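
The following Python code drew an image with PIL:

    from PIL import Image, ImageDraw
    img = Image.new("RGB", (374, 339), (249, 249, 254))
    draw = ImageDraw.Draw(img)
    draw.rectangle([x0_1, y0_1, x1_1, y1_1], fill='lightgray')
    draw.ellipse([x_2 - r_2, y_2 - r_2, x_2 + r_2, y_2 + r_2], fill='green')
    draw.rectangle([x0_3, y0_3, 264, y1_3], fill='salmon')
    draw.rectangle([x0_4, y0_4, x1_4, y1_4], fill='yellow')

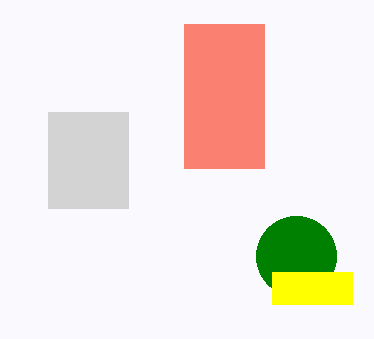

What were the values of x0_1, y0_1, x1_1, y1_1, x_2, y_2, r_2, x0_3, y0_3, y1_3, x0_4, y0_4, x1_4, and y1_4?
x0_1 = 48, y0_1 = 112, x1_1 = 128, y1_1 = 208, x_2 = 296, y_2 = 256, r_2 = 40, x0_3 = 184, y0_3 = 24, y1_3 = 168, x0_4 = 272, y0_4 = 272, x1_4 = 352, y1_4 = 304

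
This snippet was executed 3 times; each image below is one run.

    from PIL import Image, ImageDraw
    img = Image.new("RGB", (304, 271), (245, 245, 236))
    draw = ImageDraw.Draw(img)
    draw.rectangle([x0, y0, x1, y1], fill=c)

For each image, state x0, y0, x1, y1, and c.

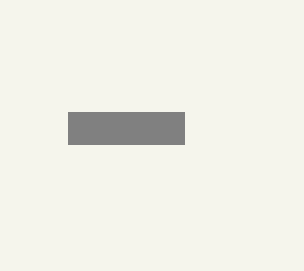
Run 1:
x0 = 68; y0 = 112; x1 = 184; y1 = 144; c = 'gray'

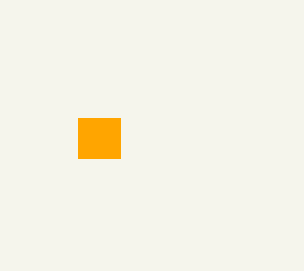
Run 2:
x0 = 78; y0 = 118; x1 = 120; y1 = 158; c = 'orange'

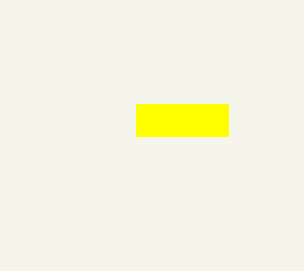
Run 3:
x0 = 136
y0 = 104
x1 = 228
y1 = 136
c = 'yellow'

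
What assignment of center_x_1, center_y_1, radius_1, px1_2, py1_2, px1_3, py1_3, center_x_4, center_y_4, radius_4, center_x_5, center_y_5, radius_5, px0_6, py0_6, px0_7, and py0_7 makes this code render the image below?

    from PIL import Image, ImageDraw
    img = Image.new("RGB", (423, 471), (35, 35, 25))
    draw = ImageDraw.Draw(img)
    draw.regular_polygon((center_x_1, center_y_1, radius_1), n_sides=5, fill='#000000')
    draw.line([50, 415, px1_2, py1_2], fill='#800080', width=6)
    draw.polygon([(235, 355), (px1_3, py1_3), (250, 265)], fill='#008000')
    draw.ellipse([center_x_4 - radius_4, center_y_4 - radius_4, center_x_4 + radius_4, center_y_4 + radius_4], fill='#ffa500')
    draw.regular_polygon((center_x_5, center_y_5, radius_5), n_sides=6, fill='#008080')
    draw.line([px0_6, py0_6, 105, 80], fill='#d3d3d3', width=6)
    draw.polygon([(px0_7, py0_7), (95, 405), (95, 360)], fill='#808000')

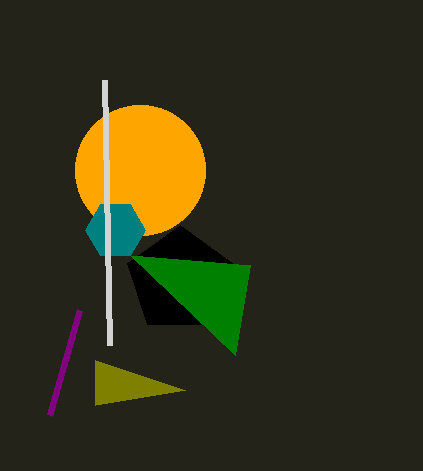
center_x_1 = 180, center_y_1 = 280, radius_1 = 55, px1_2 = 80, py1_2 = 310, px1_3 = 130, py1_3 = 255, center_x_4 = 140, center_y_4 = 170, radius_4 = 65, center_x_5 = 115, center_y_5 = 230, radius_5 = 30, px0_6 = 110, py0_6 = 345, px0_7 = 185, py0_7 = 390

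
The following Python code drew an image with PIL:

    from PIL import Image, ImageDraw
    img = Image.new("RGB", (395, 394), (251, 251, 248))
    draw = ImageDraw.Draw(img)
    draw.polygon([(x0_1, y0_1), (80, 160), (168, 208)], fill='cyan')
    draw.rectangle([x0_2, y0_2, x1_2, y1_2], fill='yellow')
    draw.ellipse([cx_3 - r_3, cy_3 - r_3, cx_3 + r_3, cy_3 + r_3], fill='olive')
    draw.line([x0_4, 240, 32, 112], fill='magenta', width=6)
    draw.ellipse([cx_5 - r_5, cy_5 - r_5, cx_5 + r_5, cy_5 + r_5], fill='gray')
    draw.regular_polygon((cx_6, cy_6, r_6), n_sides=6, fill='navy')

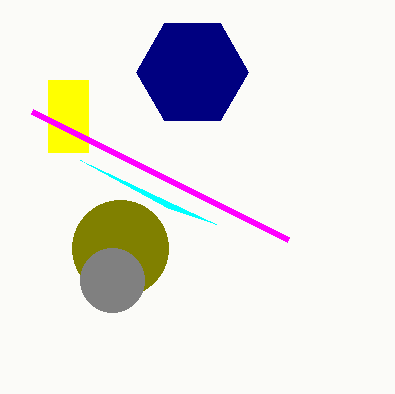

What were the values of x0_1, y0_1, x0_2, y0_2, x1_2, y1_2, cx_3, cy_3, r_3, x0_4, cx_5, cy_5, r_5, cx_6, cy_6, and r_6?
x0_1 = 216, y0_1 = 224, x0_2 = 48, y0_2 = 80, x1_2 = 88, y1_2 = 152, cx_3 = 120, cy_3 = 248, r_3 = 48, x0_4 = 288, cx_5 = 112, cy_5 = 280, r_5 = 32, cx_6 = 192, cy_6 = 72, r_6 = 56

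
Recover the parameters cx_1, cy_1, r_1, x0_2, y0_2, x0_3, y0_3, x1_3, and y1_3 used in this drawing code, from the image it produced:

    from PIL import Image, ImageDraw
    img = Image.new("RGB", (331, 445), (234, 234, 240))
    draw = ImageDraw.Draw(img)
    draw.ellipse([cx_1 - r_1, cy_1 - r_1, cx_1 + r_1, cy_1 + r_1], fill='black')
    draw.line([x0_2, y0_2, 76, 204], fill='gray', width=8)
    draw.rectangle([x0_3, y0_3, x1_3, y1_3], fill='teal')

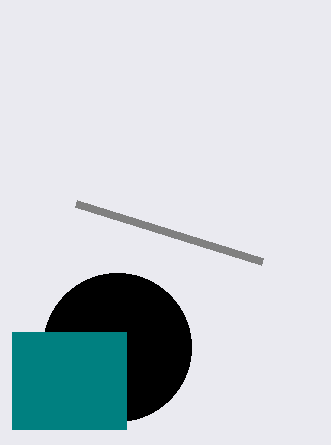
cx_1 = 117
cy_1 = 347
r_1 = 74
x0_2 = 262
y0_2 = 262
x0_3 = 12
y0_3 = 332
x1_3 = 126
y1_3 = 429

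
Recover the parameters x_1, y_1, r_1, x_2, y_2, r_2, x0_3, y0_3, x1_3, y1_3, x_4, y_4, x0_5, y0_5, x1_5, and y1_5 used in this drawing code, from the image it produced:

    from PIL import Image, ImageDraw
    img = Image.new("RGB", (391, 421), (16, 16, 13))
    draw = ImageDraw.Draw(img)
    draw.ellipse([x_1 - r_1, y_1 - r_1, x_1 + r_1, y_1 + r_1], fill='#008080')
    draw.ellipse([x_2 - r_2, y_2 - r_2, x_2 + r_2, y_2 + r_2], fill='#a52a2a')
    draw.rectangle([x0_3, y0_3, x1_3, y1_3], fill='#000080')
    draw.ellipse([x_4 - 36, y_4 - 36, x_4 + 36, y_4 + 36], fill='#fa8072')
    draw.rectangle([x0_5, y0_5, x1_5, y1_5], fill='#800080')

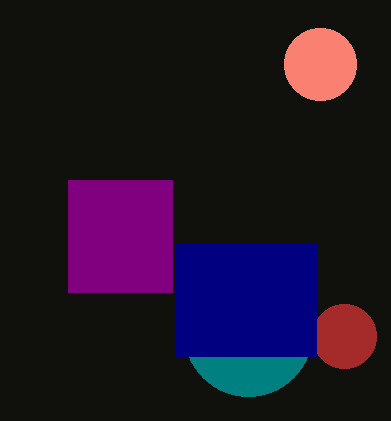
x_1 = 248, y_1 = 332, r_1 = 64, x_2 = 344, y_2 = 336, r_2 = 32, x0_3 = 176, y0_3 = 244, x1_3 = 316, y1_3 = 356, x_4 = 320, y_4 = 64, x0_5 = 68, y0_5 = 180, x1_5 = 172, y1_5 = 292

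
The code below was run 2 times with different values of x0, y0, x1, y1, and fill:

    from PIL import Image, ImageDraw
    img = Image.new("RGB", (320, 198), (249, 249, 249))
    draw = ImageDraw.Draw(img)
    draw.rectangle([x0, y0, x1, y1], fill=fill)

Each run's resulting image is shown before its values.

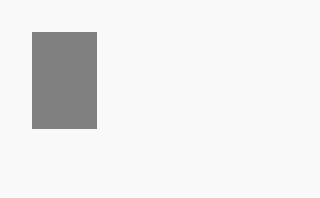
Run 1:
x0 = 32, y0 = 32, x1 = 96, y1 = 128, fill = 'gray'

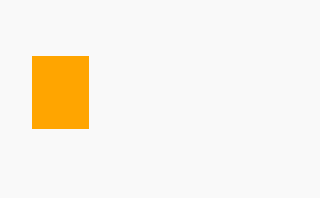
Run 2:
x0 = 32, y0 = 56, x1 = 88, y1 = 128, fill = 'orange'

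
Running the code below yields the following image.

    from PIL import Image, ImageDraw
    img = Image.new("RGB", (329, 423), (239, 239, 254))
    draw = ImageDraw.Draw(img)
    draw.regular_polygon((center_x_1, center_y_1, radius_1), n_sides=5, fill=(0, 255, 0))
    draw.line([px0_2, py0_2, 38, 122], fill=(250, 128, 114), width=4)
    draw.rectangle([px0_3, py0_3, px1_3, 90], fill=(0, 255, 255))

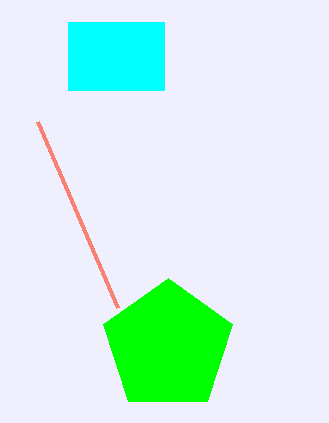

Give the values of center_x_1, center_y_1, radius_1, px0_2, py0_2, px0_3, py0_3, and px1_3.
center_x_1 = 168; center_y_1 = 346; radius_1 = 68; px0_2 = 118; py0_2 = 308; px0_3 = 68; py0_3 = 22; px1_3 = 164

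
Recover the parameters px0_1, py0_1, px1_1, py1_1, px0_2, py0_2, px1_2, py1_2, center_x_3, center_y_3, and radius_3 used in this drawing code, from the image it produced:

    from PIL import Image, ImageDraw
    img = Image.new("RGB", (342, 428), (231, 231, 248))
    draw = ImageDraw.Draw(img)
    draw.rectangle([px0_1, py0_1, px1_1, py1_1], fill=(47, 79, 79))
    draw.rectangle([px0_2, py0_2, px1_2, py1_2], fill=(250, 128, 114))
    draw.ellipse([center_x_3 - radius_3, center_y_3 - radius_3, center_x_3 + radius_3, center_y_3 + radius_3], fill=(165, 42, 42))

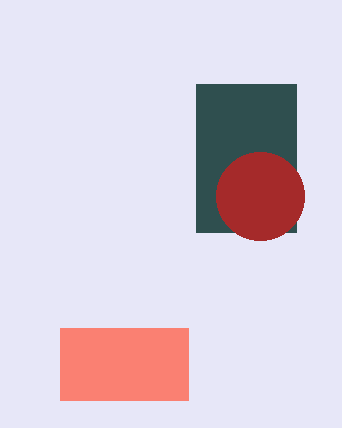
px0_1 = 196; py0_1 = 84; px1_1 = 296; py1_1 = 232; px0_2 = 60; py0_2 = 328; px1_2 = 188; py1_2 = 400; center_x_3 = 260; center_y_3 = 196; radius_3 = 44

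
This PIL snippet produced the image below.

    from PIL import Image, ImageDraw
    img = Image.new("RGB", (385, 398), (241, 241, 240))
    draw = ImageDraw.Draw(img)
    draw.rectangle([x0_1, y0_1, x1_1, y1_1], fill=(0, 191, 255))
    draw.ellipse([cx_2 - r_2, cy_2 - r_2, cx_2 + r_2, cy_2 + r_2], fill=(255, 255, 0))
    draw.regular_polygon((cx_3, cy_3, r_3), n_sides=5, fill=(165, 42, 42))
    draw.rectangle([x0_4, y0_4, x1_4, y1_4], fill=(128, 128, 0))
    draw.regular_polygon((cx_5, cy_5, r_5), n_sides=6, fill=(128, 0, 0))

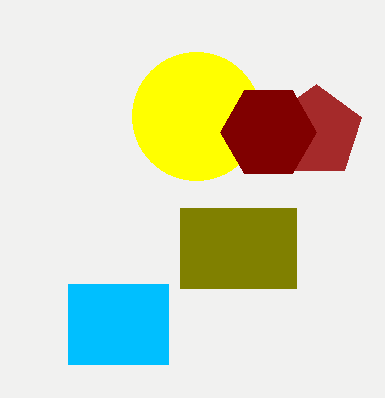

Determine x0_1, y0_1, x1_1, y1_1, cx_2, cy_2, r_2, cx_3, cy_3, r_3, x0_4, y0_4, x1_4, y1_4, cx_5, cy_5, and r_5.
x0_1 = 68; y0_1 = 284; x1_1 = 168; y1_1 = 364; cx_2 = 196; cy_2 = 116; r_2 = 64; cx_3 = 316; cy_3 = 132; r_3 = 48; x0_4 = 180; y0_4 = 208; x1_4 = 296; y1_4 = 288; cx_5 = 268; cy_5 = 132; r_5 = 48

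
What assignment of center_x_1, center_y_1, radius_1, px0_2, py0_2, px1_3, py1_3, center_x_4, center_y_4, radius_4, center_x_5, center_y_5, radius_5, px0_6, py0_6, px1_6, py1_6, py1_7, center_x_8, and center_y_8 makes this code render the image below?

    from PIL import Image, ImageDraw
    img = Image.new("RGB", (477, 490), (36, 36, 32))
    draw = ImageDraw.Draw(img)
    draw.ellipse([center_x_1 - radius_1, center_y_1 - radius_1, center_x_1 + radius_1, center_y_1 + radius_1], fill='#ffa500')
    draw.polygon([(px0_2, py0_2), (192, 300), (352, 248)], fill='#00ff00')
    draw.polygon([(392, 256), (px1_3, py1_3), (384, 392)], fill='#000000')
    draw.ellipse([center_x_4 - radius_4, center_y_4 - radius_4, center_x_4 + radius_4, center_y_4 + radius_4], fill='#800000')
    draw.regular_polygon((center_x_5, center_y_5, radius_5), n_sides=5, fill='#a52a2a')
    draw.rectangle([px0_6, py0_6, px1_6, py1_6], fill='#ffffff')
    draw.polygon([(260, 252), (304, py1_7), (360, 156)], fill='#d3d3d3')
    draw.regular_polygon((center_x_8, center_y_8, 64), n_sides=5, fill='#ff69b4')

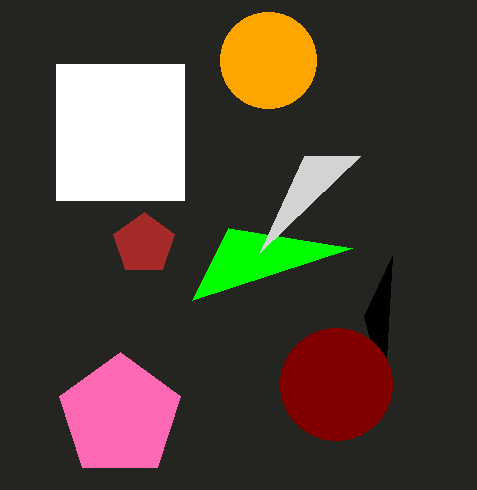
center_x_1 = 268, center_y_1 = 60, radius_1 = 48, px0_2 = 228, py0_2 = 228, px1_3 = 364, py1_3 = 316, center_x_4 = 336, center_y_4 = 384, radius_4 = 56, center_x_5 = 144, center_y_5 = 244, radius_5 = 32, px0_6 = 56, py0_6 = 64, px1_6 = 184, py1_6 = 200, py1_7 = 156, center_x_8 = 120, center_y_8 = 416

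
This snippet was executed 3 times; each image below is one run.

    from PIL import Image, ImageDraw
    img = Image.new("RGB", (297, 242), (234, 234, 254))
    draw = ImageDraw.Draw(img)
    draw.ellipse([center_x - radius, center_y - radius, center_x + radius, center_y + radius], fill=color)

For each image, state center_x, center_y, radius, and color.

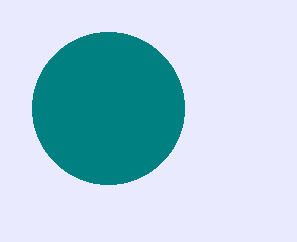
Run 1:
center_x = 108
center_y = 108
radius = 76
color = 'teal'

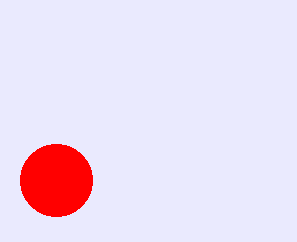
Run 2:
center_x = 56; center_y = 180; radius = 36; color = 'red'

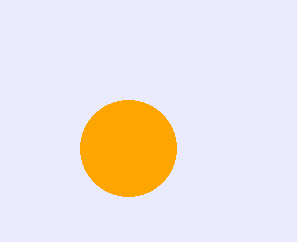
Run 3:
center_x = 128, center_y = 148, radius = 48, color = 'orange'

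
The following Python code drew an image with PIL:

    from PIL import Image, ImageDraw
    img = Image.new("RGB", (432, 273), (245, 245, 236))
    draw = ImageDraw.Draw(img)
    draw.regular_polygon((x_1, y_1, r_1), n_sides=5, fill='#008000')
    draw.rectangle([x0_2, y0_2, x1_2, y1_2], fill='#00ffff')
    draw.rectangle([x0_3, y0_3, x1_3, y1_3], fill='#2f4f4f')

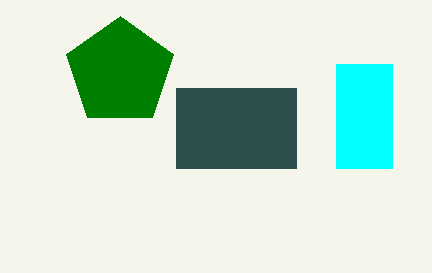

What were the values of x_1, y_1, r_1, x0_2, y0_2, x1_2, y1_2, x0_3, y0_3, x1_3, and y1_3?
x_1 = 120
y_1 = 72
r_1 = 56
x0_2 = 336
y0_2 = 64
x1_2 = 392
y1_2 = 168
x0_3 = 176
y0_3 = 88
x1_3 = 296
y1_3 = 168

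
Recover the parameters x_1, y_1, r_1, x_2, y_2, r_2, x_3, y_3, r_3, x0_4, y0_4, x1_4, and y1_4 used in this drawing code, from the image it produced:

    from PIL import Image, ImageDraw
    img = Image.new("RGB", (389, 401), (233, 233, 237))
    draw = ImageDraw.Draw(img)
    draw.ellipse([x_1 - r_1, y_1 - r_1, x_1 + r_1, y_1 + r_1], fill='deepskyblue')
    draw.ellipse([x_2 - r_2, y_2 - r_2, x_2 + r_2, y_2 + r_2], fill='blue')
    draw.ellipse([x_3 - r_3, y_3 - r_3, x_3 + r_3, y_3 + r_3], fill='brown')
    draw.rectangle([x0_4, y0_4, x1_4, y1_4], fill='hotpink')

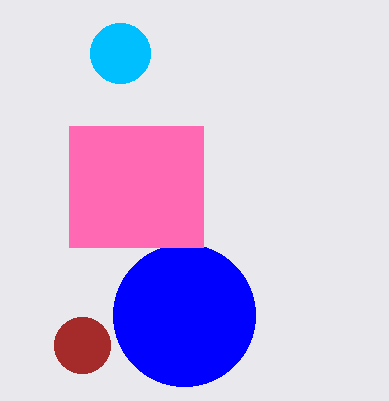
x_1 = 120, y_1 = 53, r_1 = 30, x_2 = 184, y_2 = 315, r_2 = 71, x_3 = 82, y_3 = 345, r_3 = 28, x0_4 = 69, y0_4 = 126, x1_4 = 203, y1_4 = 247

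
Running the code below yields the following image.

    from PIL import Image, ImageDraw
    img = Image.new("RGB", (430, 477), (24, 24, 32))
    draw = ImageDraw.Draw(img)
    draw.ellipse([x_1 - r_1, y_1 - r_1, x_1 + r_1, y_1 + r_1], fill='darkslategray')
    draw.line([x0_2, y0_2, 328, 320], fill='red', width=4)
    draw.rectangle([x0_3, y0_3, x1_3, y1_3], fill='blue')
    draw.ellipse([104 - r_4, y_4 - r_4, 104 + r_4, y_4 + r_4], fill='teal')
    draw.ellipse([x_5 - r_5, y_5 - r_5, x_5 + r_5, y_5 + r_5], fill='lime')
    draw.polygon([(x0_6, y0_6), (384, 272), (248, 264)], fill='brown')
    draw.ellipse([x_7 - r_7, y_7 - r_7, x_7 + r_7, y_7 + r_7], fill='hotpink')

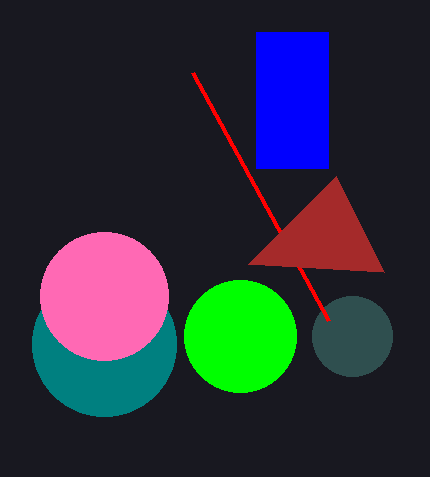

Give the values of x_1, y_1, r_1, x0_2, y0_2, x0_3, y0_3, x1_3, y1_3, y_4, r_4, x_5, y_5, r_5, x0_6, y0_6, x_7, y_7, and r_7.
x_1 = 352, y_1 = 336, r_1 = 40, x0_2 = 192, y0_2 = 72, x0_3 = 256, y0_3 = 32, x1_3 = 328, y1_3 = 168, y_4 = 344, r_4 = 72, x_5 = 240, y_5 = 336, r_5 = 56, x0_6 = 336, y0_6 = 176, x_7 = 104, y_7 = 296, r_7 = 64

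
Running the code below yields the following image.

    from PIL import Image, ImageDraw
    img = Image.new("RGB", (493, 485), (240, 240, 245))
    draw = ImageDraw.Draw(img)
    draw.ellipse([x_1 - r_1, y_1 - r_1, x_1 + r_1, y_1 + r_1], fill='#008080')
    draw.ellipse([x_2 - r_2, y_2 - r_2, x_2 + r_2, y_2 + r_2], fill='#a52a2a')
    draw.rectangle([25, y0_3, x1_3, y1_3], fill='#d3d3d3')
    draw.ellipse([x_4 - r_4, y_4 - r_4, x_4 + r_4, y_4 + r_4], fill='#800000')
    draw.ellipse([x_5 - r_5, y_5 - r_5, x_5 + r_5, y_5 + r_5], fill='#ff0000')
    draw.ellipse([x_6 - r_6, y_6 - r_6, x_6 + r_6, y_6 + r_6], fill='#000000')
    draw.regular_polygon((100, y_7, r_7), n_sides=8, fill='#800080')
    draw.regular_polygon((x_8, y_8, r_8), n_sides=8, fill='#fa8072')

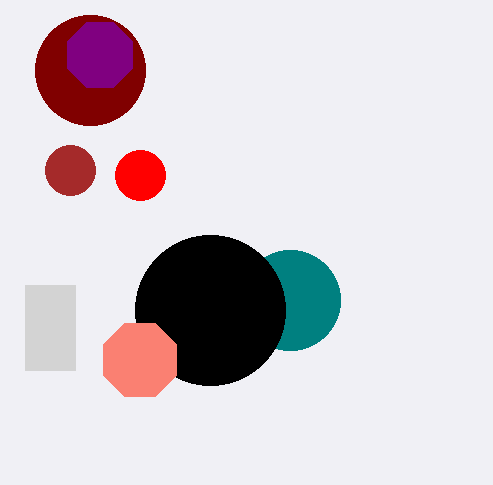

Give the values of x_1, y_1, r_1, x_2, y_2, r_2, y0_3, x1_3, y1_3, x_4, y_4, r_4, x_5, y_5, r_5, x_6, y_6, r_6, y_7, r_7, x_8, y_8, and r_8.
x_1 = 290
y_1 = 300
r_1 = 50
x_2 = 70
y_2 = 170
r_2 = 25
y0_3 = 285
x1_3 = 75
y1_3 = 370
x_4 = 90
y_4 = 70
r_4 = 55
x_5 = 140
y_5 = 175
r_5 = 25
x_6 = 210
y_6 = 310
r_6 = 75
y_7 = 55
r_7 = 35
x_8 = 140
y_8 = 360
r_8 = 40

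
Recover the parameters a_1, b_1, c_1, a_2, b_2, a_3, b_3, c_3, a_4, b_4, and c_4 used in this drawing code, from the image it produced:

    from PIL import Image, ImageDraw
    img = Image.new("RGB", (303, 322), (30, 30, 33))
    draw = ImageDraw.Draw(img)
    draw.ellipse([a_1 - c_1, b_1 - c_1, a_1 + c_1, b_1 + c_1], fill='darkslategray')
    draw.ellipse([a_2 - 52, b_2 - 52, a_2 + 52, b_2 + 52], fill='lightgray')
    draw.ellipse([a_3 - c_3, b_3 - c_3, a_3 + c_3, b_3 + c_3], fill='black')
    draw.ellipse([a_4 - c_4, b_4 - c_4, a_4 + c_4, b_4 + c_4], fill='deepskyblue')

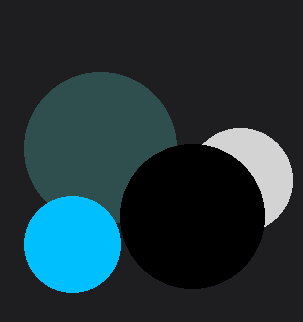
a_1 = 100
b_1 = 148
c_1 = 76
a_2 = 240
b_2 = 180
a_3 = 192
b_3 = 216
c_3 = 72
a_4 = 72
b_4 = 244
c_4 = 48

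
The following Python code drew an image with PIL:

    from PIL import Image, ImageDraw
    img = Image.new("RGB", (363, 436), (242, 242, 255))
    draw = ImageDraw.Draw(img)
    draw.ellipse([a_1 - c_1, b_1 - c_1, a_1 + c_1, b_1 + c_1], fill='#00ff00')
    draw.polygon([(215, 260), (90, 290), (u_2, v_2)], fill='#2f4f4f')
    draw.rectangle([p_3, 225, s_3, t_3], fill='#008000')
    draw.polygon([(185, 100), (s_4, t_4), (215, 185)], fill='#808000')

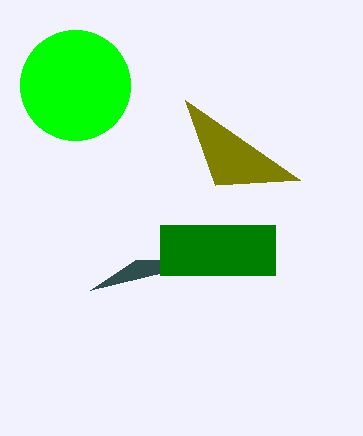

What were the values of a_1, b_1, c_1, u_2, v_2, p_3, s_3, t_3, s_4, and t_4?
a_1 = 75; b_1 = 85; c_1 = 55; u_2 = 135; v_2 = 260; p_3 = 160; s_3 = 275; t_3 = 275; s_4 = 300; t_4 = 180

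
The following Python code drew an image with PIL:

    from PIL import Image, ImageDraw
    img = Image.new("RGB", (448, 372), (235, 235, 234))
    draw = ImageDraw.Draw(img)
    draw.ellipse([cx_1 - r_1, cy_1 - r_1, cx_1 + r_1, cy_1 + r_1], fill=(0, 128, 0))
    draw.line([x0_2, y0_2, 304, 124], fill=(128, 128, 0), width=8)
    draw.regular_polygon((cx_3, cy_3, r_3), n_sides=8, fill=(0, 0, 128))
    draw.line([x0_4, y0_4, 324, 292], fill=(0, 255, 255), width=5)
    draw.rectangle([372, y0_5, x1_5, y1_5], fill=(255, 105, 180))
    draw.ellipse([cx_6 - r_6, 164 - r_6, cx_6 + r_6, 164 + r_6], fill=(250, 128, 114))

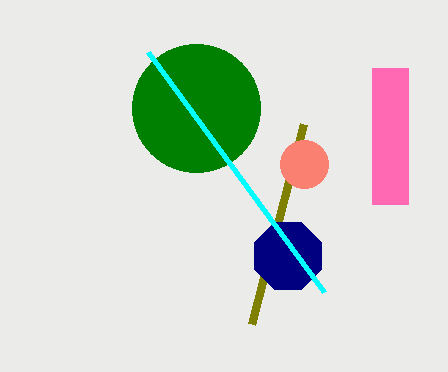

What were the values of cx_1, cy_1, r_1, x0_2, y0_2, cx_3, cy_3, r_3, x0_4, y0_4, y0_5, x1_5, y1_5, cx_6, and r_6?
cx_1 = 196; cy_1 = 108; r_1 = 64; x0_2 = 252; y0_2 = 324; cx_3 = 288; cy_3 = 256; r_3 = 36; x0_4 = 148; y0_4 = 52; y0_5 = 68; x1_5 = 408; y1_5 = 204; cx_6 = 304; r_6 = 24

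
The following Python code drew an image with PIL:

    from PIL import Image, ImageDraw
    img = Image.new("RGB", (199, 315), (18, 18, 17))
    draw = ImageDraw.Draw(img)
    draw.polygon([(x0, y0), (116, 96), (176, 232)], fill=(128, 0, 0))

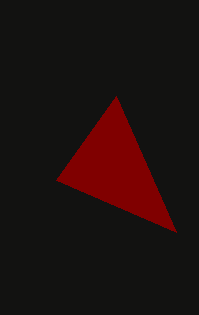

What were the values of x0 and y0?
x0 = 56
y0 = 180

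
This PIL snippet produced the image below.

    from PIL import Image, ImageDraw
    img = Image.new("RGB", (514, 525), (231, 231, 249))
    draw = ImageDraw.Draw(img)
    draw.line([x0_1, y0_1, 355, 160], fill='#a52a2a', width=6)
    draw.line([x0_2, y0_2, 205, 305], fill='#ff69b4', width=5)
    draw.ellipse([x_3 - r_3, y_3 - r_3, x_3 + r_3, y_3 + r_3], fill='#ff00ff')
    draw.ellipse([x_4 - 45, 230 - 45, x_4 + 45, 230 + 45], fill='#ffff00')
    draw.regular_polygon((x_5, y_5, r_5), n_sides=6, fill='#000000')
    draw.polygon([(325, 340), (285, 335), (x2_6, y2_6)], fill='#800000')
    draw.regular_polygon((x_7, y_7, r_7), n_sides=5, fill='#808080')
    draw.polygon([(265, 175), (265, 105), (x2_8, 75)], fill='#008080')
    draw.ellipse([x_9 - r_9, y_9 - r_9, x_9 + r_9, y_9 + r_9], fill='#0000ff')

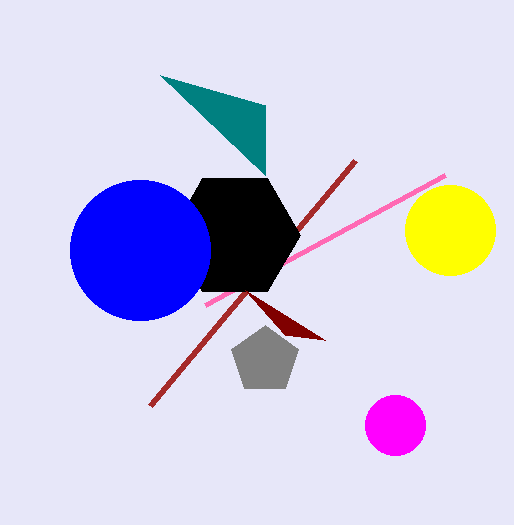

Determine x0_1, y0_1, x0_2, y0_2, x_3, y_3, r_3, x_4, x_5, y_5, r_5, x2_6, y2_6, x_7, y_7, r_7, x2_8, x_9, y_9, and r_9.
x0_1 = 150, y0_1 = 405, x0_2 = 445, y0_2 = 175, x_3 = 395, y_3 = 425, r_3 = 30, x_4 = 450, x_5 = 235, y_5 = 235, r_5 = 65, x2_6 = 245, y2_6 = 290, x_7 = 265, y_7 = 360, r_7 = 35, x2_8 = 160, x_9 = 140, y_9 = 250, r_9 = 70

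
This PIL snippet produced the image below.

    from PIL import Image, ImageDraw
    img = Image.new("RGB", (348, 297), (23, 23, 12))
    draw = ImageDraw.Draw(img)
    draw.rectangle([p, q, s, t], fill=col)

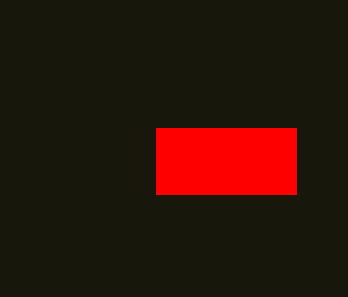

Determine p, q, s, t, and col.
p = 156; q = 128; s = 296; t = 194; col = 'red'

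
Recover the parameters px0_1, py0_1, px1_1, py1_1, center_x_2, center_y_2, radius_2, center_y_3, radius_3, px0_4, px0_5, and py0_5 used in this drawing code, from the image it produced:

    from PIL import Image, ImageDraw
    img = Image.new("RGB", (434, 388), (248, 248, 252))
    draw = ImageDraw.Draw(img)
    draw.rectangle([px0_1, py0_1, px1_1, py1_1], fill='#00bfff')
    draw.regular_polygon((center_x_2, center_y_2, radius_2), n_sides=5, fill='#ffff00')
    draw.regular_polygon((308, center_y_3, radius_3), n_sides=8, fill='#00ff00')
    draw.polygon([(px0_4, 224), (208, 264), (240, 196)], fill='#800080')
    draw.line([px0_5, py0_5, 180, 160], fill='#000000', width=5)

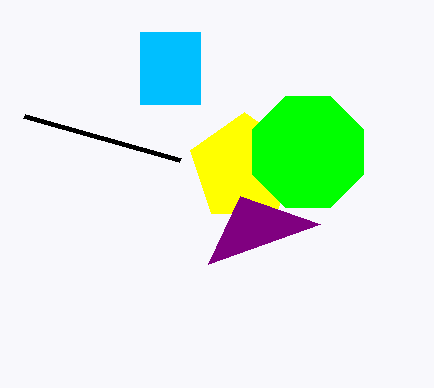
px0_1 = 140
py0_1 = 32
px1_1 = 200
py1_1 = 104
center_x_2 = 244
center_y_2 = 168
radius_2 = 56
center_y_3 = 152
radius_3 = 60
px0_4 = 320
px0_5 = 24
py0_5 = 116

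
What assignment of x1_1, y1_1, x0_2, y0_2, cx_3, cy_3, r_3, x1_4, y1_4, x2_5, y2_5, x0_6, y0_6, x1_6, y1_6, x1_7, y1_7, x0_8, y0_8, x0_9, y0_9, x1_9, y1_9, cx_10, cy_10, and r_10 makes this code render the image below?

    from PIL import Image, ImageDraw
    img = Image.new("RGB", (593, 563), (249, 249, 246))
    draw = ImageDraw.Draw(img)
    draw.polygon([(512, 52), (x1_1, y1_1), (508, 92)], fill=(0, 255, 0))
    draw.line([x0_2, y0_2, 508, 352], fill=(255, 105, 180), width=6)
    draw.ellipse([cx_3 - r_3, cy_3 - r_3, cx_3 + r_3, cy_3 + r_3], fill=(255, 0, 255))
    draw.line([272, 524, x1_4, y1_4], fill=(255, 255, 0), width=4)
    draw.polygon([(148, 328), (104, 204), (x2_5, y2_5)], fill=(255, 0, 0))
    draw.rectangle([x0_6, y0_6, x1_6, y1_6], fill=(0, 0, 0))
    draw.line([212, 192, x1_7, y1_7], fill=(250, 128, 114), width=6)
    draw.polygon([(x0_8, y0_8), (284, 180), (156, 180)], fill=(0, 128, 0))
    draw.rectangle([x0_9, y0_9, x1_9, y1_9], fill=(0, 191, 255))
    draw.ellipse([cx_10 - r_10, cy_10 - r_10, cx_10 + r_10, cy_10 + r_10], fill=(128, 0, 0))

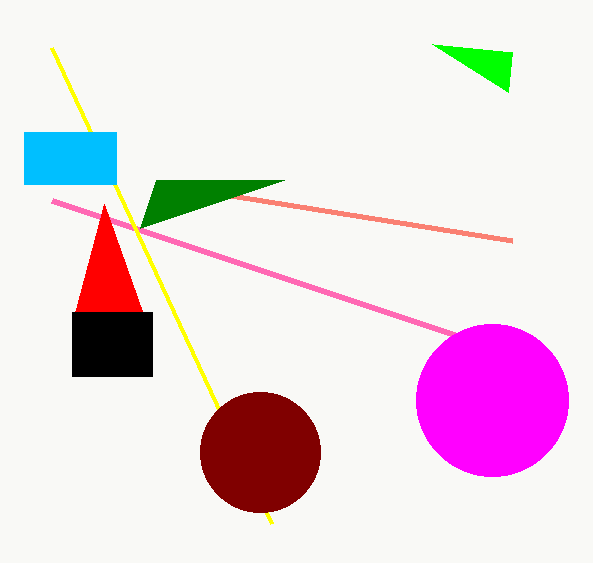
x1_1 = 432, y1_1 = 44, x0_2 = 52, y0_2 = 200, cx_3 = 492, cy_3 = 400, r_3 = 76, x1_4 = 52, y1_4 = 48, x2_5 = 72, y2_5 = 324, x0_6 = 72, y0_6 = 312, x1_6 = 152, y1_6 = 376, x1_7 = 512, y1_7 = 240, x0_8 = 140, y0_8 = 228, x0_9 = 24, y0_9 = 132, x1_9 = 116, y1_9 = 184, cx_10 = 260, cy_10 = 452, r_10 = 60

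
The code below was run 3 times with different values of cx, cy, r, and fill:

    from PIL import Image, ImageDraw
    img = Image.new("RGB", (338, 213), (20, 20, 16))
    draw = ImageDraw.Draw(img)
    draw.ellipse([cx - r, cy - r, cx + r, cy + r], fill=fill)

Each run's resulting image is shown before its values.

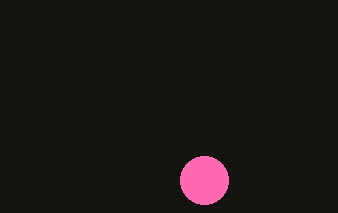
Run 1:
cx = 204, cy = 180, r = 24, fill = 'hotpink'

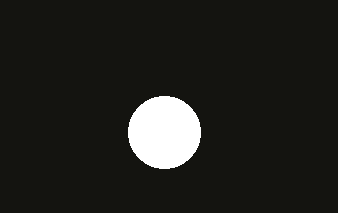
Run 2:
cx = 164, cy = 132, r = 36, fill = 'white'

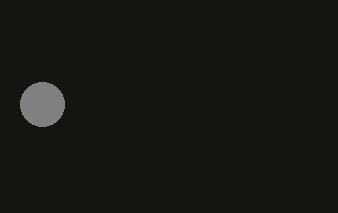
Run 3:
cx = 42
cy = 104
r = 22
fill = 'gray'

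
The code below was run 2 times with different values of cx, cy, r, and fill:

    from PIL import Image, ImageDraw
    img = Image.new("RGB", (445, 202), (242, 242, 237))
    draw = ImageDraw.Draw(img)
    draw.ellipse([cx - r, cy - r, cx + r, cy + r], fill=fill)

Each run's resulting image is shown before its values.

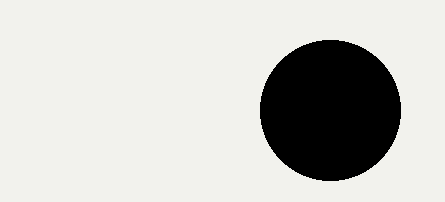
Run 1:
cx = 330, cy = 110, r = 70, fill = 'black'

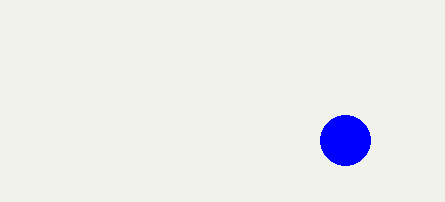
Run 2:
cx = 345; cy = 140; r = 25; fill = 'blue'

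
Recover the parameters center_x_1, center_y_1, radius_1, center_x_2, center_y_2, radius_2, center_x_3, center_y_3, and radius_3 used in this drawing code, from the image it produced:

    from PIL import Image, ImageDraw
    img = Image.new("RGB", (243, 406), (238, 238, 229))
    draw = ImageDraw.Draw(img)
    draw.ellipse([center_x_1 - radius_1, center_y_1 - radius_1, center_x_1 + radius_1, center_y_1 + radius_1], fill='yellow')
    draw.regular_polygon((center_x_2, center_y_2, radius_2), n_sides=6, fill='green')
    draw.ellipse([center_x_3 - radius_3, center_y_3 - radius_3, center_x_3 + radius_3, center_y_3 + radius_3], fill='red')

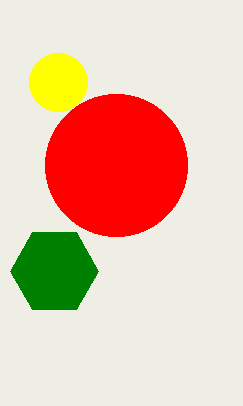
center_x_1 = 58, center_y_1 = 82, radius_1 = 29, center_x_2 = 54, center_y_2 = 271, radius_2 = 44, center_x_3 = 116, center_y_3 = 165, radius_3 = 71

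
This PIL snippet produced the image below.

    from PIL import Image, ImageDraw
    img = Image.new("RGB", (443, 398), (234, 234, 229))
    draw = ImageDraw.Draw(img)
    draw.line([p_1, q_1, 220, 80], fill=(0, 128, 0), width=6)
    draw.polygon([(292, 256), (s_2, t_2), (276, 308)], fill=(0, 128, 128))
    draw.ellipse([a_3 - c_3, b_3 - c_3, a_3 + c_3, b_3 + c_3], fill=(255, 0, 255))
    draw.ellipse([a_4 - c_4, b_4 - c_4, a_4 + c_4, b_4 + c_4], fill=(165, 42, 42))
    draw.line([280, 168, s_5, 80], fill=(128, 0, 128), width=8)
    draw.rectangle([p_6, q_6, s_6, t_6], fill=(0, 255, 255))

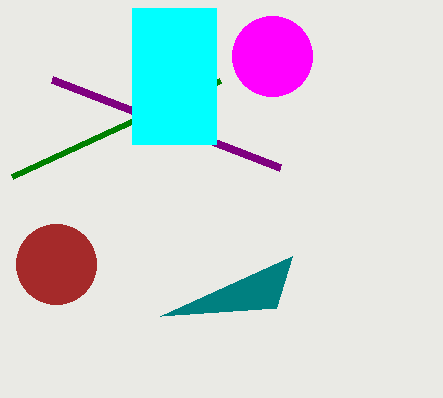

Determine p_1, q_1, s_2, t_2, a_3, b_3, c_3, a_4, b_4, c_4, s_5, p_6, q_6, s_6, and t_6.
p_1 = 12, q_1 = 176, s_2 = 160, t_2 = 316, a_3 = 272, b_3 = 56, c_3 = 40, a_4 = 56, b_4 = 264, c_4 = 40, s_5 = 52, p_6 = 132, q_6 = 8, s_6 = 216, t_6 = 144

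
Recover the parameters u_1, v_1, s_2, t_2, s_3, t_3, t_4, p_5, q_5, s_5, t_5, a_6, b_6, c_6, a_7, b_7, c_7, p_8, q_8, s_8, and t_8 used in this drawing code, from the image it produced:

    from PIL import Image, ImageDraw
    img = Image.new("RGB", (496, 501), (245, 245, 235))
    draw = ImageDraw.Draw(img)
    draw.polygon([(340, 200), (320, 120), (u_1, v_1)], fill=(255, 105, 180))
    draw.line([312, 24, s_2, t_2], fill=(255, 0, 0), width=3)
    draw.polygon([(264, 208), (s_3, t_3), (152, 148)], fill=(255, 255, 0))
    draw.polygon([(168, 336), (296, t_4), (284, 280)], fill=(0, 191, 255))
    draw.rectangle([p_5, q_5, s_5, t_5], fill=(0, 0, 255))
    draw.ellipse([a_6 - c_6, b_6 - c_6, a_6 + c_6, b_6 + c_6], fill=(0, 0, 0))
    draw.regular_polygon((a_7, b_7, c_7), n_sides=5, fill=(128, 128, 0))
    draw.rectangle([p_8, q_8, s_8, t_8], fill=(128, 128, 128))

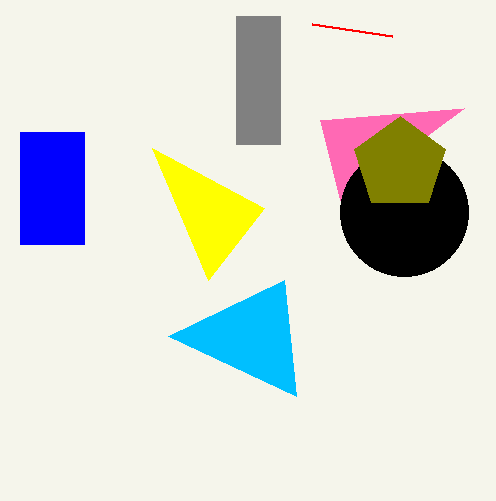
u_1 = 464
v_1 = 108
s_2 = 392
t_2 = 36
s_3 = 208
t_3 = 280
t_4 = 396
p_5 = 20
q_5 = 132
s_5 = 84
t_5 = 244
a_6 = 404
b_6 = 212
c_6 = 64
a_7 = 400
b_7 = 164
c_7 = 48
p_8 = 236
q_8 = 16
s_8 = 280
t_8 = 144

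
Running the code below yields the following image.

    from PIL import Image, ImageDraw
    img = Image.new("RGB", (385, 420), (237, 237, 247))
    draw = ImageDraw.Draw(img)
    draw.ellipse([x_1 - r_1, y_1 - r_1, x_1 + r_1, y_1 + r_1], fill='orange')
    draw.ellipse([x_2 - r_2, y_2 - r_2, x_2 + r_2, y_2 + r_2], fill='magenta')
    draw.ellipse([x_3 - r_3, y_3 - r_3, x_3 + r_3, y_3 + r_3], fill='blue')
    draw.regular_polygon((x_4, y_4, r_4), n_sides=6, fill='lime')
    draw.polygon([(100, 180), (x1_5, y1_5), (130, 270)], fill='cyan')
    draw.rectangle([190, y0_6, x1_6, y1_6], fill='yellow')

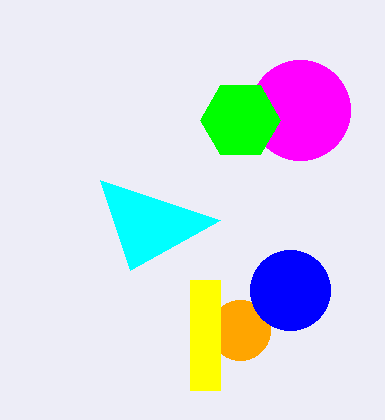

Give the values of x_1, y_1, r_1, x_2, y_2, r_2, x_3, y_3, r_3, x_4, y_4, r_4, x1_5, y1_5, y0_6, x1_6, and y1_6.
x_1 = 240, y_1 = 330, r_1 = 30, x_2 = 300, y_2 = 110, r_2 = 50, x_3 = 290, y_3 = 290, r_3 = 40, x_4 = 240, y_4 = 120, r_4 = 40, x1_5 = 220, y1_5 = 220, y0_6 = 280, x1_6 = 220, y1_6 = 390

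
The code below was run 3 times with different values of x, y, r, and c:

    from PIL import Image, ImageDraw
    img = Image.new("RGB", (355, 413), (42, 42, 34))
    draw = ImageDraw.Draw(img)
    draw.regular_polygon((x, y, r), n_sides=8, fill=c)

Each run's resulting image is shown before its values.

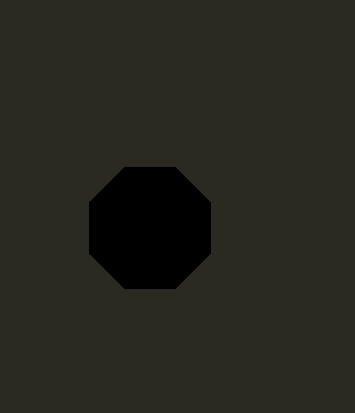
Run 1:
x = 150; y = 228; r = 66; c = 'black'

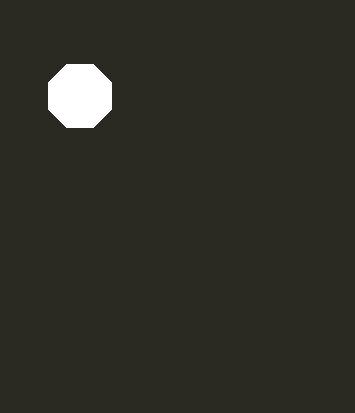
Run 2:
x = 80, y = 96, r = 34, c = 'white'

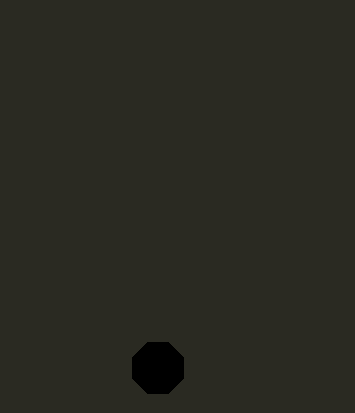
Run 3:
x = 158, y = 368, r = 28, c = 'black'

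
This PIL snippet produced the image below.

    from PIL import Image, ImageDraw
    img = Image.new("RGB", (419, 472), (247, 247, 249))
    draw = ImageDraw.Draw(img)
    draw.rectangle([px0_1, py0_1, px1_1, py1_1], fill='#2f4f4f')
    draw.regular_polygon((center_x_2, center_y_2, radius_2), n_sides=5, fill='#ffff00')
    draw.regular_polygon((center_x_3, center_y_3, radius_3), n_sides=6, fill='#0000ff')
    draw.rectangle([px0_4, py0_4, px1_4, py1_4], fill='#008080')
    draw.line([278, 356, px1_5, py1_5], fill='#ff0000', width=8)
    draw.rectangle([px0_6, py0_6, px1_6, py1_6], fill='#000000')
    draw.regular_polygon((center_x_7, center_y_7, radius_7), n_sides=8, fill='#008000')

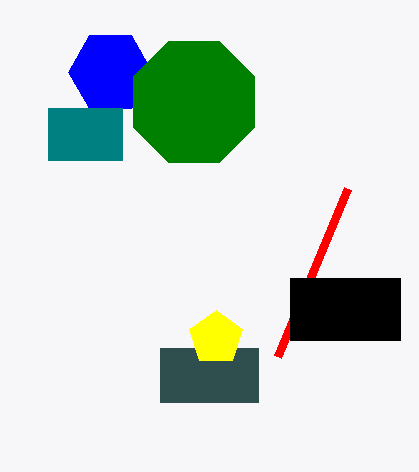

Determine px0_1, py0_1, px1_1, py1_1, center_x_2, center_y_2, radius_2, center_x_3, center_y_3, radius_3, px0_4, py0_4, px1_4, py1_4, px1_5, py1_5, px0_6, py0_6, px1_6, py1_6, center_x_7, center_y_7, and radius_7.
px0_1 = 160, py0_1 = 348, px1_1 = 258, py1_1 = 402, center_x_2 = 216, center_y_2 = 338, radius_2 = 28, center_x_3 = 110, center_y_3 = 72, radius_3 = 42, px0_4 = 48, py0_4 = 108, px1_4 = 122, py1_4 = 160, px1_5 = 348, py1_5 = 188, px0_6 = 290, py0_6 = 278, px1_6 = 400, py1_6 = 340, center_x_7 = 194, center_y_7 = 102, radius_7 = 66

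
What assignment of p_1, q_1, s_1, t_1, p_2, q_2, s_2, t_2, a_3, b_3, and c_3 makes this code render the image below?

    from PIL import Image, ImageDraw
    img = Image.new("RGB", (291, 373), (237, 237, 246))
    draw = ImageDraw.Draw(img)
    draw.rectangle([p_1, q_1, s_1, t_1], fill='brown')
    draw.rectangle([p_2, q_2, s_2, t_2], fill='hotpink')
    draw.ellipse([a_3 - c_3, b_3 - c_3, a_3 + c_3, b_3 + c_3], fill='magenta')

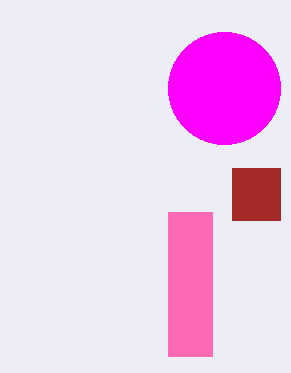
p_1 = 232
q_1 = 168
s_1 = 280
t_1 = 220
p_2 = 168
q_2 = 212
s_2 = 212
t_2 = 356
a_3 = 224
b_3 = 88
c_3 = 56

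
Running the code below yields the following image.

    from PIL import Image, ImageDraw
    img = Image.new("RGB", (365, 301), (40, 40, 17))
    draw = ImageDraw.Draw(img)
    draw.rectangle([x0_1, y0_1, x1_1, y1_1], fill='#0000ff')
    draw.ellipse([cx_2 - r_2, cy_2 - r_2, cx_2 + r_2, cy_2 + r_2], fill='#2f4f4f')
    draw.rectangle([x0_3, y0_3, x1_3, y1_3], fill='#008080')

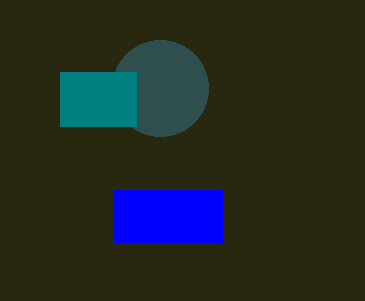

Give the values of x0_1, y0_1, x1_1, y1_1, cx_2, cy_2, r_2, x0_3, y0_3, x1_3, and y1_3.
x0_1 = 114
y0_1 = 190
x1_1 = 222
y1_1 = 242
cx_2 = 160
cy_2 = 88
r_2 = 48
x0_3 = 60
y0_3 = 72
x1_3 = 136
y1_3 = 126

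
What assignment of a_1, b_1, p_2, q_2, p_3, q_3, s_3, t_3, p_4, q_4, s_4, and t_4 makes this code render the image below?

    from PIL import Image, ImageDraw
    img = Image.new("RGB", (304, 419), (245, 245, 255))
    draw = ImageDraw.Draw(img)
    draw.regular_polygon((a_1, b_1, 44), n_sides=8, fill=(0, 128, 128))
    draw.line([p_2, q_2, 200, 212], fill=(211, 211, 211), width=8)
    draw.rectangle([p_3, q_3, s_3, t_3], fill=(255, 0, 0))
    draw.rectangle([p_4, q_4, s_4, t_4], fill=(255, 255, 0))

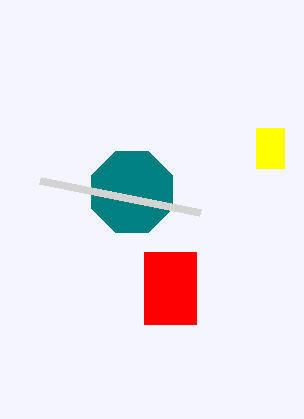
a_1 = 132
b_1 = 192
p_2 = 40
q_2 = 180
p_3 = 144
q_3 = 252
s_3 = 196
t_3 = 324
p_4 = 256
q_4 = 128
s_4 = 284
t_4 = 168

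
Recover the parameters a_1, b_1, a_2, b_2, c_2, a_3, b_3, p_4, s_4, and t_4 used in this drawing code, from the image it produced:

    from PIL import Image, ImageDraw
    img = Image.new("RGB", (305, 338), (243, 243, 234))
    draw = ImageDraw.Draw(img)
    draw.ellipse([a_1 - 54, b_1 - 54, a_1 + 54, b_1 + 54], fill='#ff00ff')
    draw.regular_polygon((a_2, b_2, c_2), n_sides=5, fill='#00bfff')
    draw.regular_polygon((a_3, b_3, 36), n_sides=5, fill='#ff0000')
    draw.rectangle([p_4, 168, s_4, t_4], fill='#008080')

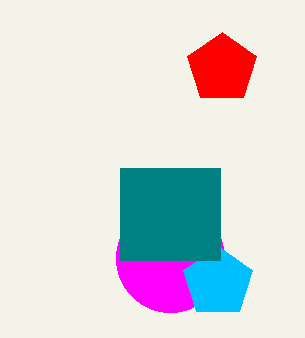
a_1 = 170
b_1 = 258
a_2 = 218
b_2 = 282
c_2 = 36
a_3 = 222
b_3 = 68
p_4 = 120
s_4 = 220
t_4 = 260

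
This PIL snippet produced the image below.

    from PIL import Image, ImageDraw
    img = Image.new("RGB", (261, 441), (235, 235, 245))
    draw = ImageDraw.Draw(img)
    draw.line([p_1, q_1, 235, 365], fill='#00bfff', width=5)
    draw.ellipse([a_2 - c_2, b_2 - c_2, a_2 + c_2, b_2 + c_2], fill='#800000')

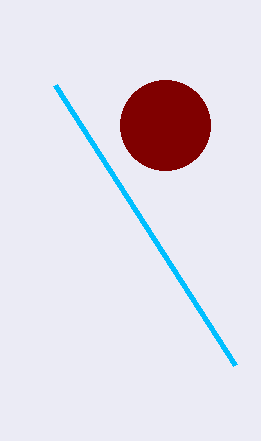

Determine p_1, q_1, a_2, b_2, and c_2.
p_1 = 55
q_1 = 85
a_2 = 165
b_2 = 125
c_2 = 45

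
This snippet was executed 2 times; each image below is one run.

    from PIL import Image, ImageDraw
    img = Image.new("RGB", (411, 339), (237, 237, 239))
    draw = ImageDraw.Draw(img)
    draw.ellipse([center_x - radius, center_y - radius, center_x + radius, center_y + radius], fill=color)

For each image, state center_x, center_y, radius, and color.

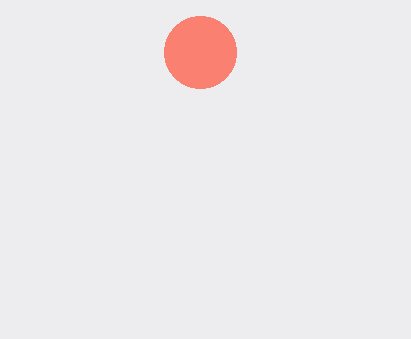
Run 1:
center_x = 200; center_y = 52; radius = 36; color = 'salmon'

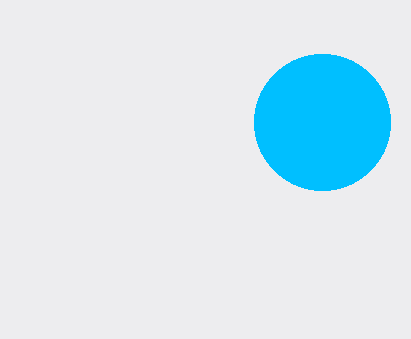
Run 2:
center_x = 322, center_y = 122, radius = 68, color = 'deepskyblue'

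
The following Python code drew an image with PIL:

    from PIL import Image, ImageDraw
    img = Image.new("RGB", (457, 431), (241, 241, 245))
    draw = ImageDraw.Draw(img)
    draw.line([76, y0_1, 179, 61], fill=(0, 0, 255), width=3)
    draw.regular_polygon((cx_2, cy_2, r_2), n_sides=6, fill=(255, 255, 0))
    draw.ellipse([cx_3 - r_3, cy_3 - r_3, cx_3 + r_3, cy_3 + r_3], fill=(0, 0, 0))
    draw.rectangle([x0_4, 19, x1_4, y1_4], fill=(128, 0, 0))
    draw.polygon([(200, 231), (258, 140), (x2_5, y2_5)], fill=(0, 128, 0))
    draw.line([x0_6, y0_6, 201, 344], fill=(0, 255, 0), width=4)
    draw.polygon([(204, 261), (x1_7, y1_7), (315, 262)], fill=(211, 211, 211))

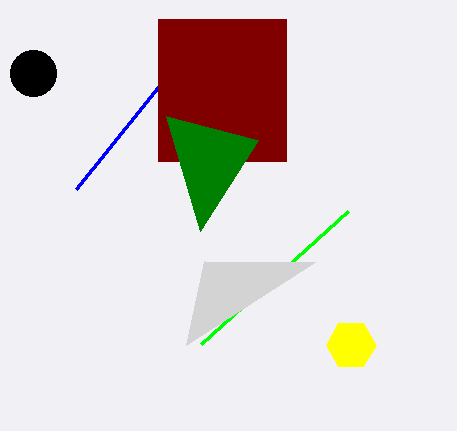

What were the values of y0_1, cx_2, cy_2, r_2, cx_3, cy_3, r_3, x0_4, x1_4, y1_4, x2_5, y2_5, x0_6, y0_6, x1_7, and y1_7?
y0_1 = 189, cx_2 = 351, cy_2 = 345, r_2 = 25, cx_3 = 33, cy_3 = 73, r_3 = 23, x0_4 = 158, x1_4 = 286, y1_4 = 161, x2_5 = 166, y2_5 = 116, x0_6 = 348, y0_6 = 211, x1_7 = 186, y1_7 = 345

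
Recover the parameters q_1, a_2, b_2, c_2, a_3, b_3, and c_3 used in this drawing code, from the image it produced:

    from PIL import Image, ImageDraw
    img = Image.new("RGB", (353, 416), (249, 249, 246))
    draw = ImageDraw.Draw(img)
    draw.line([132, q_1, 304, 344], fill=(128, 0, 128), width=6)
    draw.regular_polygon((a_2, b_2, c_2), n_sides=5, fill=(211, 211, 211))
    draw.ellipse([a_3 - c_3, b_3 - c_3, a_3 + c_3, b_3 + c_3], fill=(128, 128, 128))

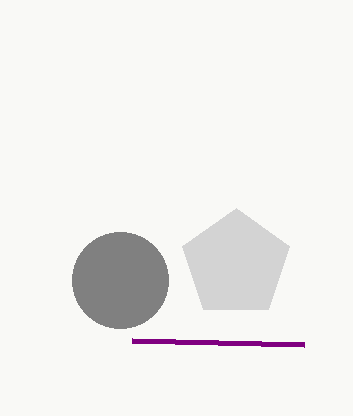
q_1 = 340, a_2 = 236, b_2 = 264, c_2 = 56, a_3 = 120, b_3 = 280, c_3 = 48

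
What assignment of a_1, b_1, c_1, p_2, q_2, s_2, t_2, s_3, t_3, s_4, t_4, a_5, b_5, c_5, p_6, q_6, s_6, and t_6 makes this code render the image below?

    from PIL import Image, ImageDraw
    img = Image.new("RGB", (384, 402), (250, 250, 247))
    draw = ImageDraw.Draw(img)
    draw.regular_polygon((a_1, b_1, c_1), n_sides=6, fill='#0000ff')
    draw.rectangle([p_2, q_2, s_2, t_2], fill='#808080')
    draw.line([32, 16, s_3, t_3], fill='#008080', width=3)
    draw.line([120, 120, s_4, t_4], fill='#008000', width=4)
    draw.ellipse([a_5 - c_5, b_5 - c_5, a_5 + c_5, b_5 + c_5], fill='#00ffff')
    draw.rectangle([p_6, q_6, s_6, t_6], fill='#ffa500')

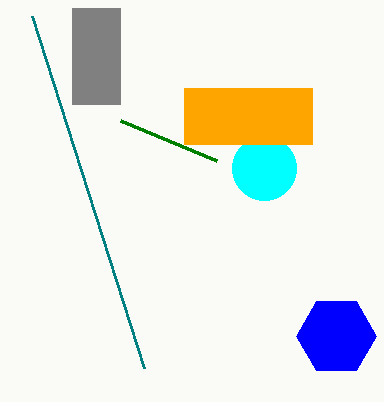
a_1 = 336; b_1 = 336; c_1 = 40; p_2 = 72; q_2 = 8; s_2 = 120; t_2 = 104; s_3 = 144; t_3 = 368; s_4 = 216; t_4 = 160; a_5 = 264; b_5 = 168; c_5 = 32; p_6 = 184; q_6 = 88; s_6 = 312; t_6 = 144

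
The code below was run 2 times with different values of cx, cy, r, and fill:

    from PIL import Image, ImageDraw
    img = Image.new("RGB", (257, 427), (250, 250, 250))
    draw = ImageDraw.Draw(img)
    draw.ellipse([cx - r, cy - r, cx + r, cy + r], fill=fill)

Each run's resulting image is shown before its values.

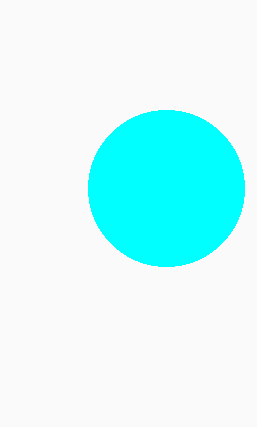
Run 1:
cx = 166
cy = 188
r = 78
fill = 'cyan'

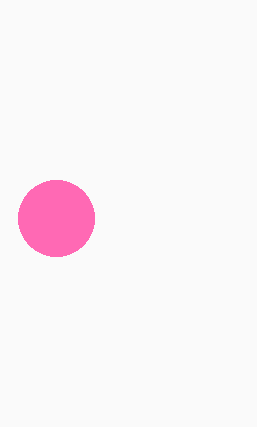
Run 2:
cx = 56, cy = 218, r = 38, fill = 'hotpink'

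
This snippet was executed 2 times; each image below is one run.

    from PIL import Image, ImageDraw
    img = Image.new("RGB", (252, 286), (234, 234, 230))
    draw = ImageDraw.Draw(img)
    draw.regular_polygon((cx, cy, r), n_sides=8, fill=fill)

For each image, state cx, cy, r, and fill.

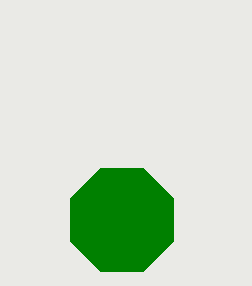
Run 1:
cx = 122; cy = 220; r = 56; fill = 'green'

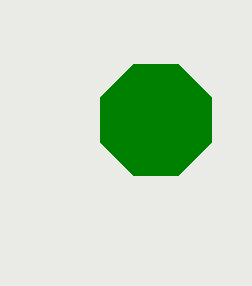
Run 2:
cx = 156, cy = 120, r = 60, fill = 'green'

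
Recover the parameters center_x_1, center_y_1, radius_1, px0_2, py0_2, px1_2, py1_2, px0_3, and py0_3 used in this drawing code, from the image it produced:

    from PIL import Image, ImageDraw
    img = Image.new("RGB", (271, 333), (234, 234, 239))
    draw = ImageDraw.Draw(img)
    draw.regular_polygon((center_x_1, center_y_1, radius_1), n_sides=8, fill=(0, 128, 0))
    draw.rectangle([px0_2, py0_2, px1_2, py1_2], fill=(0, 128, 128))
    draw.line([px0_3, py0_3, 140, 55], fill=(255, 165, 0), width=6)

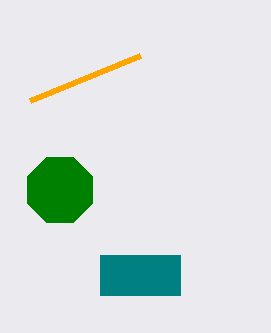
center_x_1 = 60
center_y_1 = 190
radius_1 = 35
px0_2 = 100
py0_2 = 255
px1_2 = 180
py1_2 = 295
px0_3 = 30
py0_3 = 100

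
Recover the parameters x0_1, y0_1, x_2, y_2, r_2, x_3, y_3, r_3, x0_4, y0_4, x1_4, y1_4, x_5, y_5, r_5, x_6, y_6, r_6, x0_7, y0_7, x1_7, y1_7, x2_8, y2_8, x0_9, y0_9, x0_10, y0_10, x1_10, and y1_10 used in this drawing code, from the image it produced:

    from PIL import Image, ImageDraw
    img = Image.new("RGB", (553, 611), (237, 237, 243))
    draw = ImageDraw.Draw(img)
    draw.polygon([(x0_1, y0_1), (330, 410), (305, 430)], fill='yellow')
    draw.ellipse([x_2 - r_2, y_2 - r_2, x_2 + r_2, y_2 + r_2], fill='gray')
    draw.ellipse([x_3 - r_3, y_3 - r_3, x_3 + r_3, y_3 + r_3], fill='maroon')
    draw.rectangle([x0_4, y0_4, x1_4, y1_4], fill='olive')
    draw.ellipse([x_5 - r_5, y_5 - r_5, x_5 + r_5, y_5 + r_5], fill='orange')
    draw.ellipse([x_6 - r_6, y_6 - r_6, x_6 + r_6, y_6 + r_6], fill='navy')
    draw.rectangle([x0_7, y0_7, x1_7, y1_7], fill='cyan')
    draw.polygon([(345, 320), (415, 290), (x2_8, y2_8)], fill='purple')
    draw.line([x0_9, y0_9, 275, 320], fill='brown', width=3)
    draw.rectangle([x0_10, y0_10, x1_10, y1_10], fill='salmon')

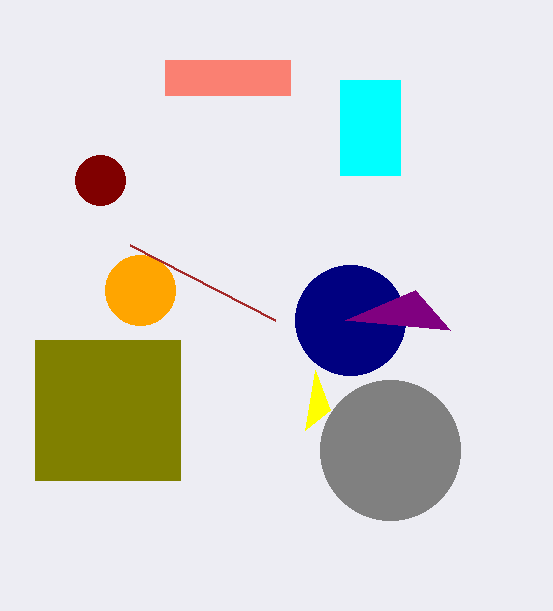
x0_1 = 315; y0_1 = 370; x_2 = 390; y_2 = 450; r_2 = 70; x_3 = 100; y_3 = 180; r_3 = 25; x0_4 = 35; y0_4 = 340; x1_4 = 180; y1_4 = 480; x_5 = 140; y_5 = 290; r_5 = 35; x_6 = 350; y_6 = 320; r_6 = 55; x0_7 = 340; y0_7 = 80; x1_7 = 400; y1_7 = 175; x2_8 = 450; y2_8 = 330; x0_9 = 130; y0_9 = 245; x0_10 = 165; y0_10 = 60; x1_10 = 290; y1_10 = 95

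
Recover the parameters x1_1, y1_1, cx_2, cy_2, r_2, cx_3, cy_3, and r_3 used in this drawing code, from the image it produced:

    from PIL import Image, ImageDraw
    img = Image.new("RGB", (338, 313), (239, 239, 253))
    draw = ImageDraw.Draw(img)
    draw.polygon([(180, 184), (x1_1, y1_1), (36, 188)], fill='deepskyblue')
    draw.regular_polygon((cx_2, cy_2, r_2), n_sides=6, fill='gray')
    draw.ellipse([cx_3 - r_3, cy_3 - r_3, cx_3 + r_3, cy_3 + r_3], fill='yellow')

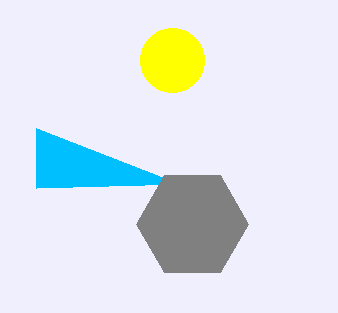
x1_1 = 36, y1_1 = 128, cx_2 = 192, cy_2 = 224, r_2 = 56, cx_3 = 172, cy_3 = 60, r_3 = 32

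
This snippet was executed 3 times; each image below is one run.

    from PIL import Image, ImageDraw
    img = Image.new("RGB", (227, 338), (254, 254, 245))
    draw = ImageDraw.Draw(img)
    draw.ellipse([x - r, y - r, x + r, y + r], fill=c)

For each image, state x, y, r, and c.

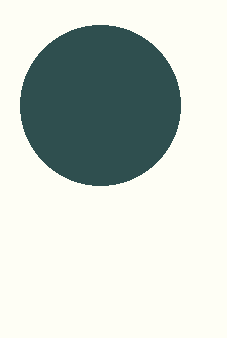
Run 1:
x = 100
y = 105
r = 80
c = 'darkslategray'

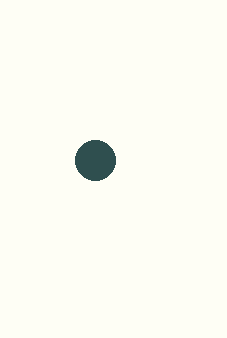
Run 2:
x = 95, y = 160, r = 20, c = 'darkslategray'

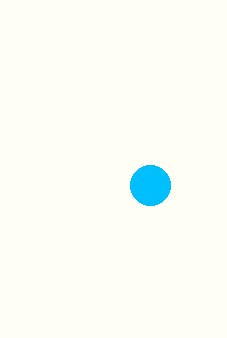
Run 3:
x = 150, y = 185, r = 20, c = 'deepskyblue'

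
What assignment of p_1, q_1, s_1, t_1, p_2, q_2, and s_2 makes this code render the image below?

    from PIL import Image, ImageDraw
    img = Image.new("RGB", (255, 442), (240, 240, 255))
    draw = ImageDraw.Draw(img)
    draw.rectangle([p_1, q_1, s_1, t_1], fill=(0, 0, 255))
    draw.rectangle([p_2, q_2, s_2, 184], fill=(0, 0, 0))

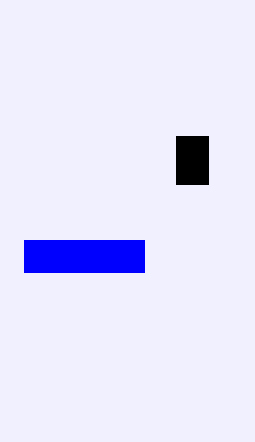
p_1 = 24; q_1 = 240; s_1 = 144; t_1 = 272; p_2 = 176; q_2 = 136; s_2 = 208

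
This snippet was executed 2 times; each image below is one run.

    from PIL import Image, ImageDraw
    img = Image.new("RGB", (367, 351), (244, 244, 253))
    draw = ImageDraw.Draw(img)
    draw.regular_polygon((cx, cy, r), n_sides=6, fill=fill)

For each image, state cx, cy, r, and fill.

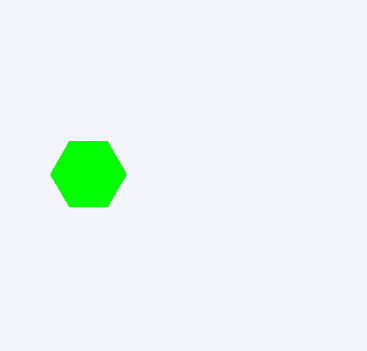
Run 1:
cx = 88
cy = 174
r = 38
fill = 'lime'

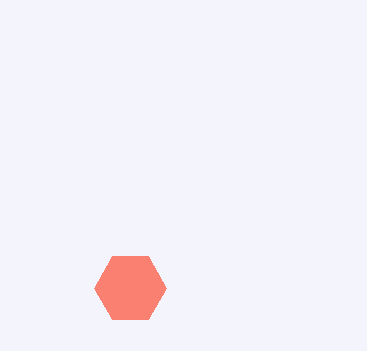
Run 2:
cx = 130
cy = 288
r = 36
fill = 'salmon'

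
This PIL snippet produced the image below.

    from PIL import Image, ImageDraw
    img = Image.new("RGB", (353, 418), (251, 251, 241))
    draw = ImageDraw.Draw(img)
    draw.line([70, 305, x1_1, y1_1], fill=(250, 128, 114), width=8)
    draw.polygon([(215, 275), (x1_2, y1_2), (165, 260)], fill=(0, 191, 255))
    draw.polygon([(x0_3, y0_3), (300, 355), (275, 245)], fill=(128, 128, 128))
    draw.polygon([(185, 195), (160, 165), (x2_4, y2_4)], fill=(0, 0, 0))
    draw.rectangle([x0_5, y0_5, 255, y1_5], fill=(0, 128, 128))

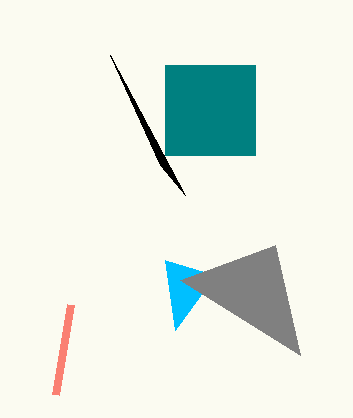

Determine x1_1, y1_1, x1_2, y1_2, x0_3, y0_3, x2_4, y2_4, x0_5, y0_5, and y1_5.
x1_1 = 55; y1_1 = 395; x1_2 = 175; y1_2 = 330; x0_3 = 180; y0_3 = 280; x2_4 = 110; y2_4 = 55; x0_5 = 165; y0_5 = 65; y1_5 = 155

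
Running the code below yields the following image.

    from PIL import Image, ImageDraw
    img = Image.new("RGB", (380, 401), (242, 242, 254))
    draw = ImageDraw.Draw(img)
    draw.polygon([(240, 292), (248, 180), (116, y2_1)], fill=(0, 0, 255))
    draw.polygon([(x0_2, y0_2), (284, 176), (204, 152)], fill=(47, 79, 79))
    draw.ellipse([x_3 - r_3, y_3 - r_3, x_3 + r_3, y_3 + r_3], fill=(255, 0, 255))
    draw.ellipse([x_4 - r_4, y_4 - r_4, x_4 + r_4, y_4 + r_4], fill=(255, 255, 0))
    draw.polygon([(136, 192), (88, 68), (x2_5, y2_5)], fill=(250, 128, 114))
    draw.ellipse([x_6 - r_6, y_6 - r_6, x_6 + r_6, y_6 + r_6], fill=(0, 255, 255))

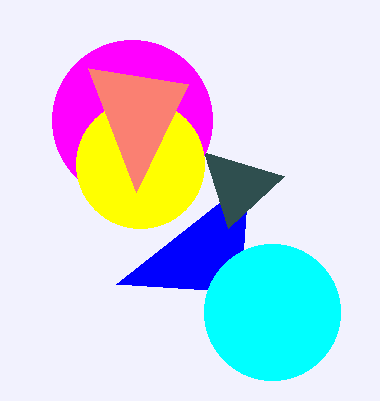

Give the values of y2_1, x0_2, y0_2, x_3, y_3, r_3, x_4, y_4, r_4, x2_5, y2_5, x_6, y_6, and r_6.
y2_1 = 284
x0_2 = 228
y0_2 = 228
x_3 = 132
y_3 = 120
r_3 = 80
x_4 = 140
y_4 = 164
r_4 = 64
x2_5 = 188
y2_5 = 84
x_6 = 272
y_6 = 312
r_6 = 68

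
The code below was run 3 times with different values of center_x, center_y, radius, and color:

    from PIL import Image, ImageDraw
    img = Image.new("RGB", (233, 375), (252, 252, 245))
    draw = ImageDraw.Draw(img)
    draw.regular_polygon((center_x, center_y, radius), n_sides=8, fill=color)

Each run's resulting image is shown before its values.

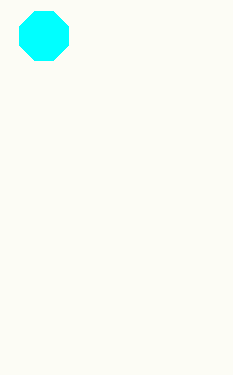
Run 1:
center_x = 44, center_y = 36, radius = 26, color = 'cyan'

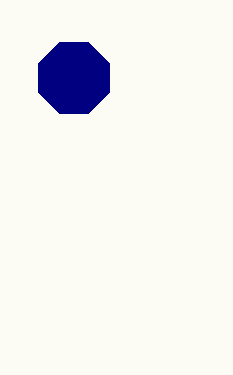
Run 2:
center_x = 74, center_y = 78, radius = 38, color = 'navy'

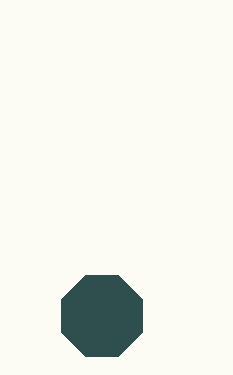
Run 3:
center_x = 102
center_y = 316
radius = 44
color = 'darkslategray'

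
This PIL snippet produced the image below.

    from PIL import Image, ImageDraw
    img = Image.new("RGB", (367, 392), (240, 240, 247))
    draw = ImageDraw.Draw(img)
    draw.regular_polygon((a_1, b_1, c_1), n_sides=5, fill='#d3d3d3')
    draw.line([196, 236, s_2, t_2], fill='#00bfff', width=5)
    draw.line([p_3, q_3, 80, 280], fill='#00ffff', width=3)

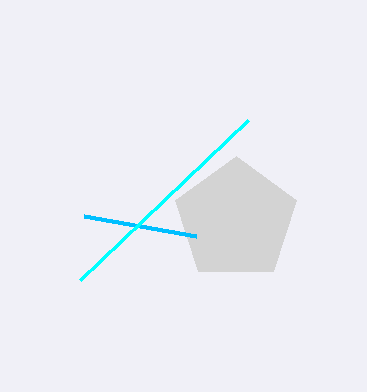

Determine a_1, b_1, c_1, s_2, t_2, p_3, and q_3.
a_1 = 236, b_1 = 220, c_1 = 64, s_2 = 84, t_2 = 216, p_3 = 248, q_3 = 120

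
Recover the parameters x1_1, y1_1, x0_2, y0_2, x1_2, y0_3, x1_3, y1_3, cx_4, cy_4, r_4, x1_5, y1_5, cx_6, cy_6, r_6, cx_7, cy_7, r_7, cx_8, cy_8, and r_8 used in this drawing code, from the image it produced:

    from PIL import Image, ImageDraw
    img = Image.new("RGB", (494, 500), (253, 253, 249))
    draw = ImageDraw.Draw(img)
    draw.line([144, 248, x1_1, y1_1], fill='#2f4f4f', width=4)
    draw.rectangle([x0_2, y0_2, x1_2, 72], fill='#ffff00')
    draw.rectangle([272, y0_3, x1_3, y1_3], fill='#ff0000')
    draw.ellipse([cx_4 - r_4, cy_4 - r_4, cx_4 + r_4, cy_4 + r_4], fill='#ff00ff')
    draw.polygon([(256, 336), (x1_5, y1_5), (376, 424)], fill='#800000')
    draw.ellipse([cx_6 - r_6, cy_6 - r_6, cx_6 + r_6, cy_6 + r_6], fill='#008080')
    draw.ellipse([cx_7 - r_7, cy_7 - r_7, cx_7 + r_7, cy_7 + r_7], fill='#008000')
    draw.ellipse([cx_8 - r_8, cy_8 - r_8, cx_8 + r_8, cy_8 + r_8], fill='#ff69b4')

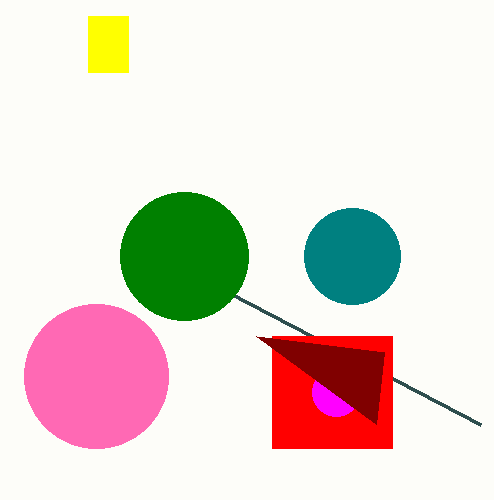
x1_1 = 480, y1_1 = 424, x0_2 = 88, y0_2 = 16, x1_2 = 128, y0_3 = 336, x1_3 = 392, y1_3 = 448, cx_4 = 336, cy_4 = 392, r_4 = 24, x1_5 = 384, y1_5 = 352, cx_6 = 352, cy_6 = 256, r_6 = 48, cx_7 = 184, cy_7 = 256, r_7 = 64, cx_8 = 96, cy_8 = 376, r_8 = 72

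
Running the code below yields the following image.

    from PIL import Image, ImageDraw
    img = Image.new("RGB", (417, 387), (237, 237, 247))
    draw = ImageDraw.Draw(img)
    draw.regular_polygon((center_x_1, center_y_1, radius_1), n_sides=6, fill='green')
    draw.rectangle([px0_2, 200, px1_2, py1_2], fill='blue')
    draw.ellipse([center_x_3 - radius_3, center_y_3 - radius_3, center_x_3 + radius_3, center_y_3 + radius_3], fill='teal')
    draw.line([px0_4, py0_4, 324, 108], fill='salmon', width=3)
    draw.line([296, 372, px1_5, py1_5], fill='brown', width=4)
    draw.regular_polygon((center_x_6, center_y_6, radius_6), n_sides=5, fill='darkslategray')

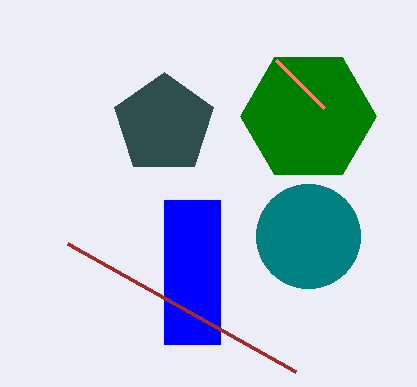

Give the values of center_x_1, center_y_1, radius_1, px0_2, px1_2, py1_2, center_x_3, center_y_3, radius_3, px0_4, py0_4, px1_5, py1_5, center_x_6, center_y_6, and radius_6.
center_x_1 = 308
center_y_1 = 116
radius_1 = 68
px0_2 = 164
px1_2 = 220
py1_2 = 344
center_x_3 = 308
center_y_3 = 236
radius_3 = 52
px0_4 = 276
py0_4 = 60
px1_5 = 68
py1_5 = 244
center_x_6 = 164
center_y_6 = 124
radius_6 = 52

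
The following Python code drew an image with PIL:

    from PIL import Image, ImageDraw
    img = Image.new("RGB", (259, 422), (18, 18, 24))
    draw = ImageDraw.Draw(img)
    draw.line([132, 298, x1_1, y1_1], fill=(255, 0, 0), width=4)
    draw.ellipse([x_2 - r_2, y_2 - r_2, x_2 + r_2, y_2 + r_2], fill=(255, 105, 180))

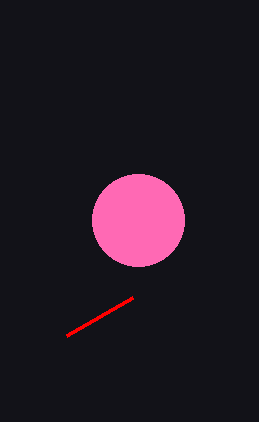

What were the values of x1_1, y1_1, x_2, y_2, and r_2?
x1_1 = 66
y1_1 = 336
x_2 = 138
y_2 = 220
r_2 = 46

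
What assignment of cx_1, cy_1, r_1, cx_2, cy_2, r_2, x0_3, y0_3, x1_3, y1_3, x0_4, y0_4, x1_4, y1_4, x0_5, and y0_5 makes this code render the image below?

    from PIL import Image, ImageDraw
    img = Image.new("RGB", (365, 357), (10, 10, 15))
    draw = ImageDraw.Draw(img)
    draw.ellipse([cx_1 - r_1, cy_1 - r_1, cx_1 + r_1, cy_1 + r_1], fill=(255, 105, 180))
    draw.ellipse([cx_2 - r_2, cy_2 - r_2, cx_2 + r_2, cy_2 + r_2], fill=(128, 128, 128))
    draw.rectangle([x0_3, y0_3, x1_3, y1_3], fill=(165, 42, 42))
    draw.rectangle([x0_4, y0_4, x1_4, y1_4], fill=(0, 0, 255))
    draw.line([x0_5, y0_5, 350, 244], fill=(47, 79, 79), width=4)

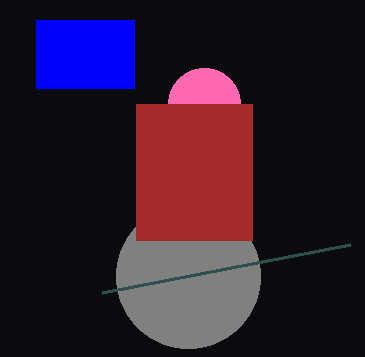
cx_1 = 204, cy_1 = 104, r_1 = 36, cx_2 = 188, cy_2 = 276, r_2 = 72, x0_3 = 136, y0_3 = 104, x1_3 = 252, y1_3 = 240, x0_4 = 36, y0_4 = 20, x1_4 = 134, y1_4 = 88, x0_5 = 102, y0_5 = 292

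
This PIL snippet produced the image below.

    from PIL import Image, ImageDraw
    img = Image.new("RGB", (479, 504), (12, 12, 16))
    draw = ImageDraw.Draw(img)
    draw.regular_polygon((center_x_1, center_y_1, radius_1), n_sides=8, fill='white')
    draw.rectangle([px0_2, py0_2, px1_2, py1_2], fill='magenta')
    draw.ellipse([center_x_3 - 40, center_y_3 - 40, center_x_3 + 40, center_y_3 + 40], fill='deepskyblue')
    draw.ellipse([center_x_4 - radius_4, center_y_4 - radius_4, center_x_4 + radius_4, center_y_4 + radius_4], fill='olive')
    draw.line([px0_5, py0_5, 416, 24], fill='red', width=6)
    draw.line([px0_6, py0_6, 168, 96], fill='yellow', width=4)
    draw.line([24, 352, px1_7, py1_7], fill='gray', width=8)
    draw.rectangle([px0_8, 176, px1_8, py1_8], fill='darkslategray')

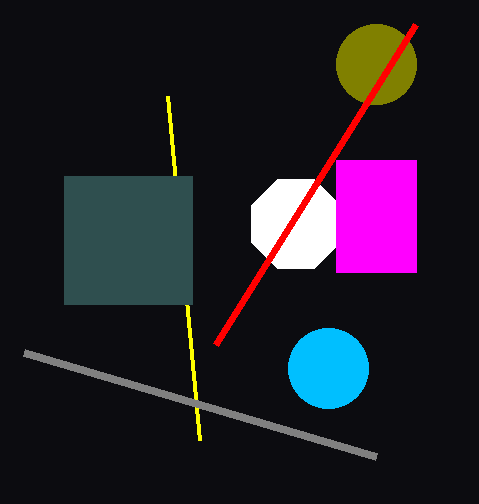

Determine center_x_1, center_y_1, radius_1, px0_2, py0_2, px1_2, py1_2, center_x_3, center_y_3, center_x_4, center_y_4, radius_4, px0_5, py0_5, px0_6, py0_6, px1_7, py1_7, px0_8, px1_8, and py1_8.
center_x_1 = 296, center_y_1 = 224, radius_1 = 48, px0_2 = 336, py0_2 = 160, px1_2 = 416, py1_2 = 272, center_x_3 = 328, center_y_3 = 368, center_x_4 = 376, center_y_4 = 64, radius_4 = 40, px0_5 = 216, py0_5 = 344, px0_6 = 200, py0_6 = 440, px1_7 = 376, py1_7 = 456, px0_8 = 64, px1_8 = 192, py1_8 = 304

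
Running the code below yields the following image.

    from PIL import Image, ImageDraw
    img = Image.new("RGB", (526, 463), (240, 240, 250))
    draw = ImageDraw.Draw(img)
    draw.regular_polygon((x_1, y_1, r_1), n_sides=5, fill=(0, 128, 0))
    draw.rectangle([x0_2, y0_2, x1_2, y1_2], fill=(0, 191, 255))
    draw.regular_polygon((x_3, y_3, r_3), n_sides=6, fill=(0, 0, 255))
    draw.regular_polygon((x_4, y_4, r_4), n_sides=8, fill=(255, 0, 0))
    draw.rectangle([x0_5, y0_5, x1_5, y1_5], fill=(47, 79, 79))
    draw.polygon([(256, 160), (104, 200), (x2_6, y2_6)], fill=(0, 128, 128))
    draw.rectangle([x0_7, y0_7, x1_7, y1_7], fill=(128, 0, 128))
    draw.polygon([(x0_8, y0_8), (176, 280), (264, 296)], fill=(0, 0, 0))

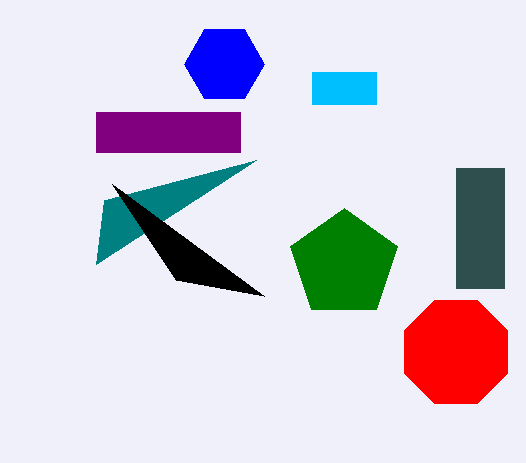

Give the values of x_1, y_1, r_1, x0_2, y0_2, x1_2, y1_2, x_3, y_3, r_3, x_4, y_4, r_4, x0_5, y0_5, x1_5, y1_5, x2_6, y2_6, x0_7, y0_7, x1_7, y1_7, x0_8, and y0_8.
x_1 = 344
y_1 = 264
r_1 = 56
x0_2 = 312
y0_2 = 72
x1_2 = 376
y1_2 = 104
x_3 = 224
y_3 = 64
r_3 = 40
x_4 = 456
y_4 = 352
r_4 = 56
x0_5 = 456
y0_5 = 168
x1_5 = 504
y1_5 = 288
x2_6 = 96
y2_6 = 264
x0_7 = 96
y0_7 = 112
x1_7 = 240
y1_7 = 152
x0_8 = 112
y0_8 = 184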